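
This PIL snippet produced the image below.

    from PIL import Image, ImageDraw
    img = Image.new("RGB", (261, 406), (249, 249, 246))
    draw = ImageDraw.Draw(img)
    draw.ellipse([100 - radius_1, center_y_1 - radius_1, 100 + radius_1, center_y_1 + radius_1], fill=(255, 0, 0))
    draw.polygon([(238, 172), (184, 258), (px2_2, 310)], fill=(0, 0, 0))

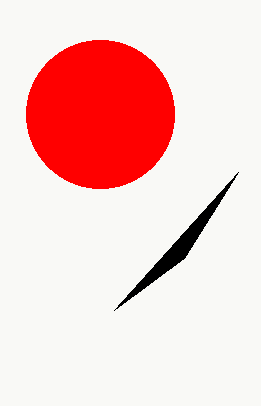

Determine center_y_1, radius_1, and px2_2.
center_y_1 = 114; radius_1 = 74; px2_2 = 114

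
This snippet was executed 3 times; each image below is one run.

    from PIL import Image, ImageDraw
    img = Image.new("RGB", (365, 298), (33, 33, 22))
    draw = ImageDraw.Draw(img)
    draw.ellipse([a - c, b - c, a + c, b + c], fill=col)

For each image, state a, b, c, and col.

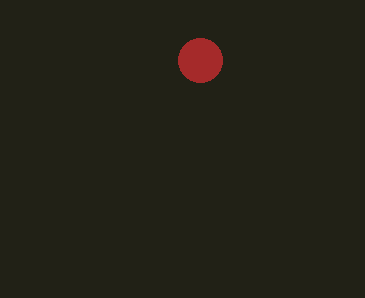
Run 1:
a = 200, b = 60, c = 22, col = 'brown'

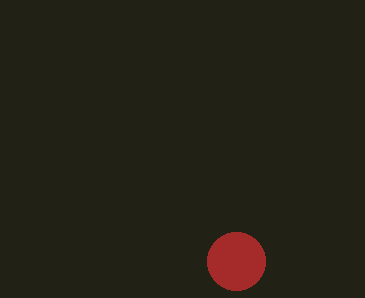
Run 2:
a = 236; b = 261; c = 29; col = 'brown'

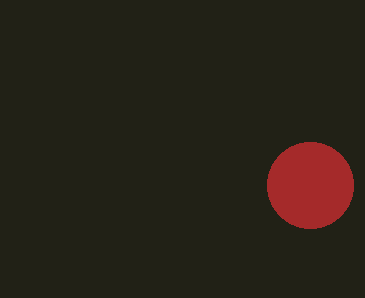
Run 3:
a = 310
b = 185
c = 43
col = 'brown'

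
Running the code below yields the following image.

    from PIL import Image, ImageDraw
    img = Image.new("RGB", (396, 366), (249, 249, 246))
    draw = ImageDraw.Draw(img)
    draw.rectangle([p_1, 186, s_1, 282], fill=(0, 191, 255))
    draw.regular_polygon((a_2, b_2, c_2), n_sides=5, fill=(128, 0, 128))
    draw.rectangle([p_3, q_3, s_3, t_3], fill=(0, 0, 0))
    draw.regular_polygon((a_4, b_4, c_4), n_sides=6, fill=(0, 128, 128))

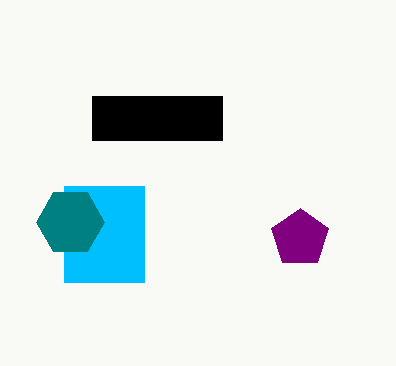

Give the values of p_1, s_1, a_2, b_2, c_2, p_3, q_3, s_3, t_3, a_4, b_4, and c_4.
p_1 = 64; s_1 = 144; a_2 = 300; b_2 = 238; c_2 = 30; p_3 = 92; q_3 = 96; s_3 = 222; t_3 = 140; a_4 = 70; b_4 = 222; c_4 = 34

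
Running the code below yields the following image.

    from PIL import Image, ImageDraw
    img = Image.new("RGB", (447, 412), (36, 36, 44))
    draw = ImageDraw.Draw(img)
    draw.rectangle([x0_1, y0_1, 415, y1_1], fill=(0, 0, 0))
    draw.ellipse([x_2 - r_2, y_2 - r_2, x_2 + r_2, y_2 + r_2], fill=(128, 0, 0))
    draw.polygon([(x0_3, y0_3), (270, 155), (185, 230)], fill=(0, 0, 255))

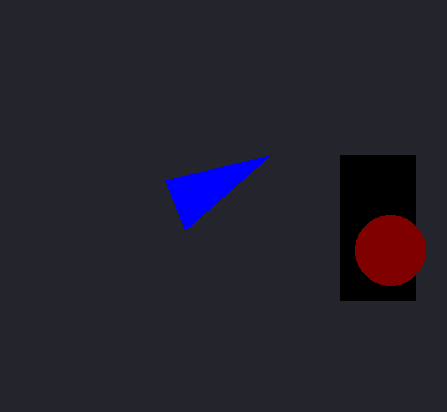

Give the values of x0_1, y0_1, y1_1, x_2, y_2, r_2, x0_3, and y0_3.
x0_1 = 340
y0_1 = 155
y1_1 = 300
x_2 = 390
y_2 = 250
r_2 = 35
x0_3 = 165
y0_3 = 180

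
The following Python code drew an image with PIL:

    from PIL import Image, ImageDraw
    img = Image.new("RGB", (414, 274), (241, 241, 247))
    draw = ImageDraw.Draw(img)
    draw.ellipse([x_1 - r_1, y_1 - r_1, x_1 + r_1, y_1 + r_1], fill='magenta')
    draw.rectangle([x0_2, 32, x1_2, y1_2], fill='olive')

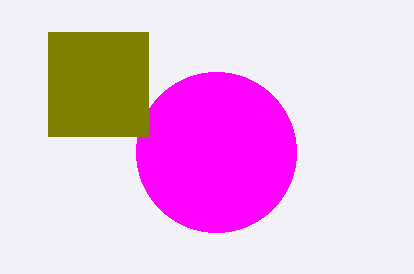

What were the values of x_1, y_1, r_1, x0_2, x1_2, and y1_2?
x_1 = 216
y_1 = 152
r_1 = 80
x0_2 = 48
x1_2 = 148
y1_2 = 136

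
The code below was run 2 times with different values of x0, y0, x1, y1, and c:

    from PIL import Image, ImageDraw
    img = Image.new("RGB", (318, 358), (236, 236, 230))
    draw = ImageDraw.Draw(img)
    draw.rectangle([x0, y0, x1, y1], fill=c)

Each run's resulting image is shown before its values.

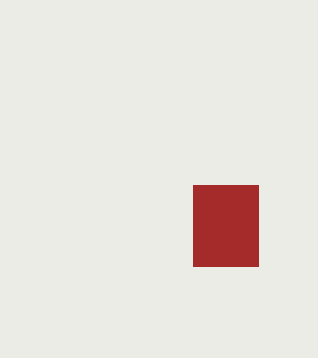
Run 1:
x0 = 193, y0 = 185, x1 = 258, y1 = 266, c = 'brown'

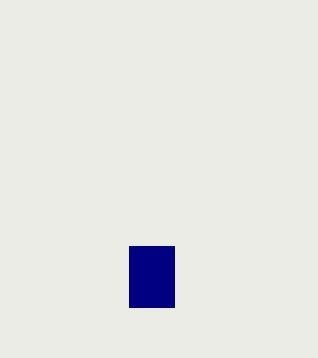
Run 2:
x0 = 129
y0 = 246
x1 = 174
y1 = 307
c = 'navy'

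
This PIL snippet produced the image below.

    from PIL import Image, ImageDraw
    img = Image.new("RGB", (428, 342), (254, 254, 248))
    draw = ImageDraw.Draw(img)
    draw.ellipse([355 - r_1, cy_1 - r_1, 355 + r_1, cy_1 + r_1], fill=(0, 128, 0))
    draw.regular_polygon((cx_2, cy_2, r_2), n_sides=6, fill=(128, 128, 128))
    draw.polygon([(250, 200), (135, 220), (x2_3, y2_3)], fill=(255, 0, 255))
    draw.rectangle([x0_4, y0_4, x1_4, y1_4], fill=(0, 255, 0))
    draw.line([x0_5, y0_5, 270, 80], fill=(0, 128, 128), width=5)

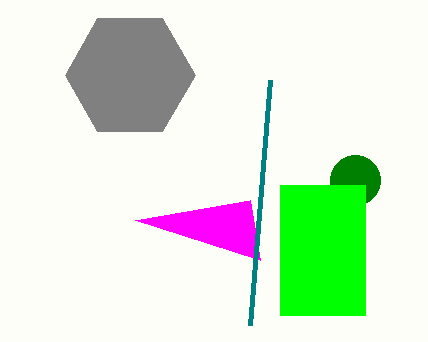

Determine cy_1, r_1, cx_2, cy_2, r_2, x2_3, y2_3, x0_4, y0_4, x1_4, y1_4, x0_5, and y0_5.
cy_1 = 180; r_1 = 25; cx_2 = 130; cy_2 = 75; r_2 = 65; x2_3 = 260; y2_3 = 260; x0_4 = 280; y0_4 = 185; x1_4 = 365; y1_4 = 315; x0_5 = 250; y0_5 = 325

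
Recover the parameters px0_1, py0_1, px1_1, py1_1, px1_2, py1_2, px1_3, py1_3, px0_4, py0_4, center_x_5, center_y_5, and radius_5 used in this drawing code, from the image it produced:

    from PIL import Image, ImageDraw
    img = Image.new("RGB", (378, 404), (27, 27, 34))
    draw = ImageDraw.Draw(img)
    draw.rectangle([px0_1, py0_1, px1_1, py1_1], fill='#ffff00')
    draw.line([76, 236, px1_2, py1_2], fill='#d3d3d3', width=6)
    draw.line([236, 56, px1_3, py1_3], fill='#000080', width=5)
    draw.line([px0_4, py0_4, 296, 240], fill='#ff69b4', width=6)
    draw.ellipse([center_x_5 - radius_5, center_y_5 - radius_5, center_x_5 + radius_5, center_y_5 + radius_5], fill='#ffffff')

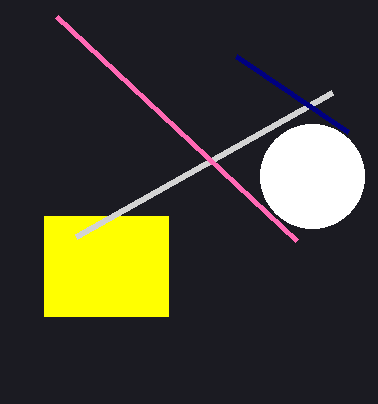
px0_1 = 44, py0_1 = 216, px1_1 = 168, py1_1 = 316, px1_2 = 332, py1_2 = 92, px1_3 = 348, py1_3 = 132, px0_4 = 56, py0_4 = 16, center_x_5 = 312, center_y_5 = 176, radius_5 = 52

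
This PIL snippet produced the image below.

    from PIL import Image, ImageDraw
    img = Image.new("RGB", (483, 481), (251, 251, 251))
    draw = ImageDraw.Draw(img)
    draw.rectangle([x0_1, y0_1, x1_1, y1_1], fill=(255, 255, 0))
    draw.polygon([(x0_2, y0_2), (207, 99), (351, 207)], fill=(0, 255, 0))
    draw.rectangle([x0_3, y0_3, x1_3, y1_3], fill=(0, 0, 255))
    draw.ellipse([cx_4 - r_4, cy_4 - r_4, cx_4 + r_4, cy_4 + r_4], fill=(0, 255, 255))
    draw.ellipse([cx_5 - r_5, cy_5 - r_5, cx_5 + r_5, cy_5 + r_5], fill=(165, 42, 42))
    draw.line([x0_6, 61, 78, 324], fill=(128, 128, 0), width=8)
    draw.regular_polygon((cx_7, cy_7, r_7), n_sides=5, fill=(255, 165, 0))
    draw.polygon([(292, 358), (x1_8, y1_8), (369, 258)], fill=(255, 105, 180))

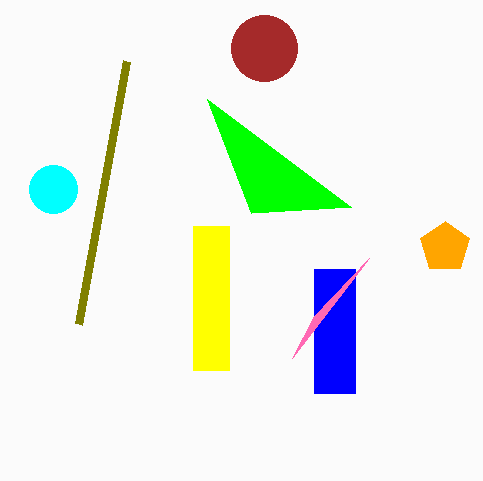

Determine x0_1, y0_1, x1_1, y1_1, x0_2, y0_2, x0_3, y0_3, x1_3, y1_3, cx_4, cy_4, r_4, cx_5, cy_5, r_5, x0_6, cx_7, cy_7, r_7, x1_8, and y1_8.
x0_1 = 193; y0_1 = 226; x1_1 = 229; y1_1 = 370; x0_2 = 251; y0_2 = 213; x0_3 = 314; y0_3 = 269; x1_3 = 355; y1_3 = 393; cx_4 = 53; cy_4 = 189; r_4 = 24; cx_5 = 264; cy_5 = 48; r_5 = 33; x0_6 = 126; cx_7 = 445; cy_7 = 247; r_7 = 26; x1_8 = 314; y1_8 = 316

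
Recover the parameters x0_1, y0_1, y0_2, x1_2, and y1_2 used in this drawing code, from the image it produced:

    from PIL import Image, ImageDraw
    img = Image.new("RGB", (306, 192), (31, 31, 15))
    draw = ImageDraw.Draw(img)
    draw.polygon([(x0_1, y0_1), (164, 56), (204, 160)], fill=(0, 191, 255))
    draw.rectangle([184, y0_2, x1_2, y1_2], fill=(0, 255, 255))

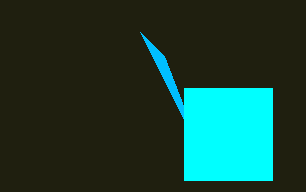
x0_1 = 140; y0_1 = 32; y0_2 = 88; x1_2 = 272; y1_2 = 180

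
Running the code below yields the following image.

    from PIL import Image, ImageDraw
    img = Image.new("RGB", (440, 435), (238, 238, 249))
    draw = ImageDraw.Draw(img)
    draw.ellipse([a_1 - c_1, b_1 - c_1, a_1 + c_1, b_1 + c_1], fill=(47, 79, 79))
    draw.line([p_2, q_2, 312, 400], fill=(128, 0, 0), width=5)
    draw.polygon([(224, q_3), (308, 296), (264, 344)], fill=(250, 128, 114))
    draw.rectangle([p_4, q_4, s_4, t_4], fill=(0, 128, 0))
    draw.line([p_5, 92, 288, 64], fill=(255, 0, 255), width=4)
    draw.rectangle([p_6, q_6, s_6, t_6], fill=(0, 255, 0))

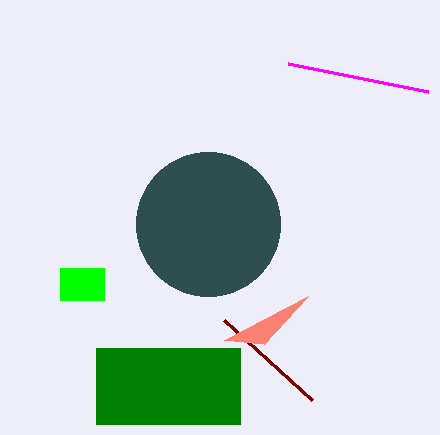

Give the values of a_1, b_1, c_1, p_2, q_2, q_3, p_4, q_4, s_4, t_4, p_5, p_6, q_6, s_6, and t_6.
a_1 = 208, b_1 = 224, c_1 = 72, p_2 = 224, q_2 = 320, q_3 = 340, p_4 = 96, q_4 = 348, s_4 = 240, t_4 = 424, p_5 = 428, p_6 = 60, q_6 = 268, s_6 = 104, t_6 = 300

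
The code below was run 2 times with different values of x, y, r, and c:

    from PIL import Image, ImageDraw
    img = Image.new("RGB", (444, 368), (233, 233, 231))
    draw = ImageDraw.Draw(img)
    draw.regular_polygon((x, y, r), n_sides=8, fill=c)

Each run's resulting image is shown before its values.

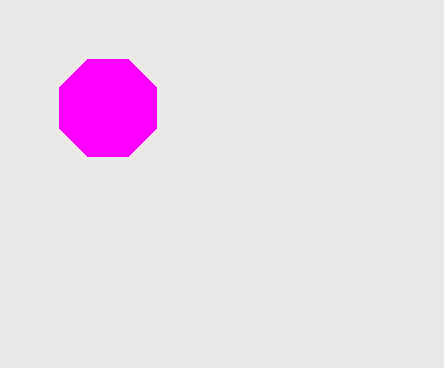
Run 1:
x = 108; y = 108; r = 53; c = 'magenta'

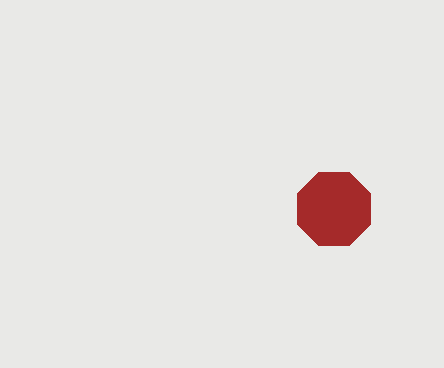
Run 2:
x = 334; y = 209; r = 40; c = 'brown'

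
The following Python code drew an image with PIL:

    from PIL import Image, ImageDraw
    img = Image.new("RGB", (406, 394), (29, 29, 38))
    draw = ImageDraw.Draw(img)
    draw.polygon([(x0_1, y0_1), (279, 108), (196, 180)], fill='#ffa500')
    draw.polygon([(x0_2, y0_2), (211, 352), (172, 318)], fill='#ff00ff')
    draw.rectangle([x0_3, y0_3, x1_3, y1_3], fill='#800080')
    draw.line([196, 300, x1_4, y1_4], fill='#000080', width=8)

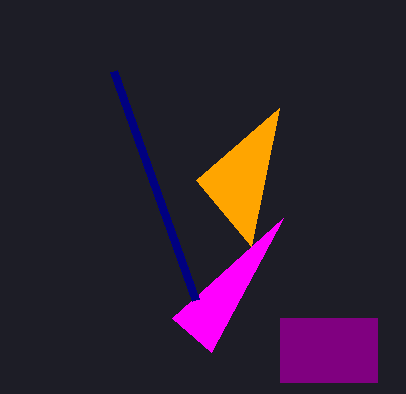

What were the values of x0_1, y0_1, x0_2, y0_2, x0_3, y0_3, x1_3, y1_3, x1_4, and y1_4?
x0_1 = 251, y0_1 = 246, x0_2 = 283, y0_2 = 218, x0_3 = 280, y0_3 = 318, x1_3 = 377, y1_3 = 382, x1_4 = 114, y1_4 = 71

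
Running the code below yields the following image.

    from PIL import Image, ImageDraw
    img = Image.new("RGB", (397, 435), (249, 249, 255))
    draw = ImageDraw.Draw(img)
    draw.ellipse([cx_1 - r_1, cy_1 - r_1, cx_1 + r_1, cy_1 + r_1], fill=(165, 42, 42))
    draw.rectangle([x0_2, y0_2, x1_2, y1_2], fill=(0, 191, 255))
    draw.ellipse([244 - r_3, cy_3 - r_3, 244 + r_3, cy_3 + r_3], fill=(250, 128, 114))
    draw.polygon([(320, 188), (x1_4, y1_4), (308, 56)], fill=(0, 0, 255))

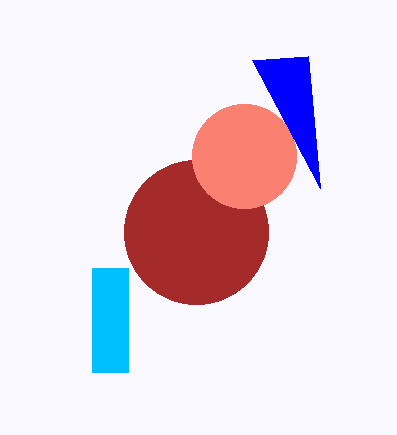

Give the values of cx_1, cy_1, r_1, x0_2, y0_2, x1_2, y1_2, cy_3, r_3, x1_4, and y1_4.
cx_1 = 196; cy_1 = 232; r_1 = 72; x0_2 = 92; y0_2 = 268; x1_2 = 128; y1_2 = 372; cy_3 = 156; r_3 = 52; x1_4 = 252; y1_4 = 60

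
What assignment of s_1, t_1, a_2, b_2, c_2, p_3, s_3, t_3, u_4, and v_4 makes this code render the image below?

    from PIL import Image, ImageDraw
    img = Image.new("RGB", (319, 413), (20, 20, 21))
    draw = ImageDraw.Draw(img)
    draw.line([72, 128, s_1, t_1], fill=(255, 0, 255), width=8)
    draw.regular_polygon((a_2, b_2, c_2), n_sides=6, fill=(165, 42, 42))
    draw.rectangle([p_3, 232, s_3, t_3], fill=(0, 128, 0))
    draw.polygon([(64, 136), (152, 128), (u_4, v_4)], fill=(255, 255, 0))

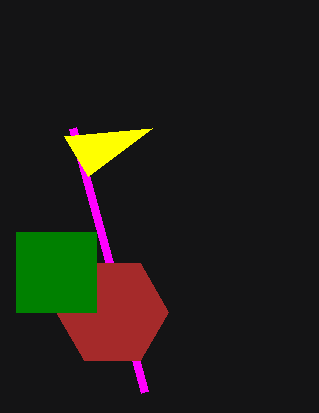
s_1 = 144; t_1 = 392; a_2 = 112; b_2 = 312; c_2 = 56; p_3 = 16; s_3 = 96; t_3 = 312; u_4 = 88; v_4 = 176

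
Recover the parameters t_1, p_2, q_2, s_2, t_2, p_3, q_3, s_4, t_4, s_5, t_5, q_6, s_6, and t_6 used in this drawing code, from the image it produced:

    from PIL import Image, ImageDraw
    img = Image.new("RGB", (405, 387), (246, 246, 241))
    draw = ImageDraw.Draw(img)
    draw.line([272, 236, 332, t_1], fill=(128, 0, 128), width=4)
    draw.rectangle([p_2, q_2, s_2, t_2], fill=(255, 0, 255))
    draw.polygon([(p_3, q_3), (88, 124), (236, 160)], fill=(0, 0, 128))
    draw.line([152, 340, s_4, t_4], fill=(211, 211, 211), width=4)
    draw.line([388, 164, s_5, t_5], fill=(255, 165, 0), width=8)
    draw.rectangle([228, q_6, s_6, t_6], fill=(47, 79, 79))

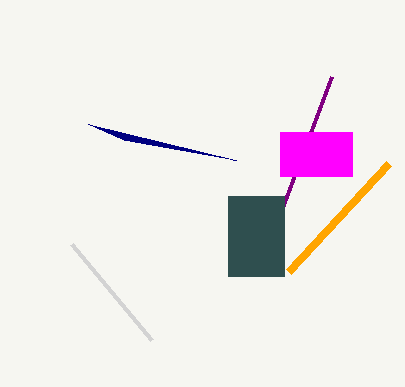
t_1 = 76, p_2 = 280, q_2 = 132, s_2 = 352, t_2 = 176, p_3 = 124, q_3 = 140, s_4 = 72, t_4 = 244, s_5 = 288, t_5 = 272, q_6 = 196, s_6 = 284, t_6 = 276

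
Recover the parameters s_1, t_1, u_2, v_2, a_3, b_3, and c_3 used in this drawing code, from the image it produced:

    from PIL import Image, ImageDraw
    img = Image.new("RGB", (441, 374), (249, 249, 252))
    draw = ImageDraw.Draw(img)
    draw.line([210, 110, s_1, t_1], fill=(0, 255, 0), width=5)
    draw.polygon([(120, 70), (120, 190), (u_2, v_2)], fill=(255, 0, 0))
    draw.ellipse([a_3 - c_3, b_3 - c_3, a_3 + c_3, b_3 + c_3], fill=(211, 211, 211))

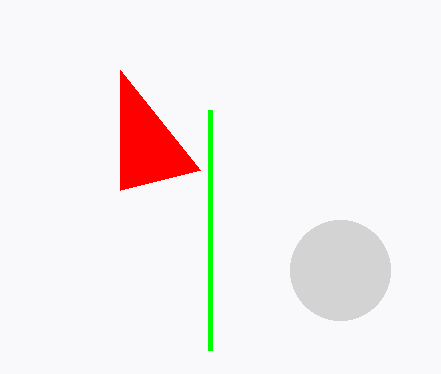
s_1 = 210
t_1 = 350
u_2 = 200
v_2 = 170
a_3 = 340
b_3 = 270
c_3 = 50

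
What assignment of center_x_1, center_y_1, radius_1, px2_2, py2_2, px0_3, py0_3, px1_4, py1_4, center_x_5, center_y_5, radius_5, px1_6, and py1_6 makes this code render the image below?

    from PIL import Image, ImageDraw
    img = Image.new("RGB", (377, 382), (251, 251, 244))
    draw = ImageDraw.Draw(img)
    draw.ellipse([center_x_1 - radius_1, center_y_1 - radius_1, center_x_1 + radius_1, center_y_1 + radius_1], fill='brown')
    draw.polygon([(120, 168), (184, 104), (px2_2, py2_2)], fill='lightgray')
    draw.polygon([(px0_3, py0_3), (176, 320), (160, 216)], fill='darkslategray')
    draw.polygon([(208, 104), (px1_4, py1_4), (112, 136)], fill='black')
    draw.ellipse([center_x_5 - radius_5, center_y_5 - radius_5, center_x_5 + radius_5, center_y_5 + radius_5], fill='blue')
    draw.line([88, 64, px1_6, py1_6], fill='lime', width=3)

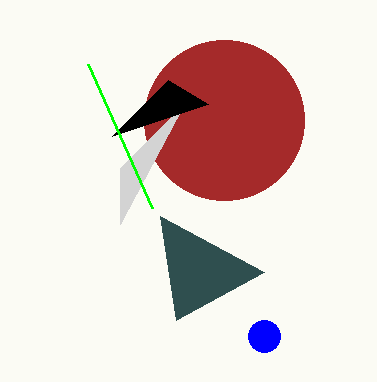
center_x_1 = 224
center_y_1 = 120
radius_1 = 80
px2_2 = 120
py2_2 = 224
px0_3 = 264
py0_3 = 272
px1_4 = 168
py1_4 = 80
center_x_5 = 264
center_y_5 = 336
radius_5 = 16
px1_6 = 152
py1_6 = 208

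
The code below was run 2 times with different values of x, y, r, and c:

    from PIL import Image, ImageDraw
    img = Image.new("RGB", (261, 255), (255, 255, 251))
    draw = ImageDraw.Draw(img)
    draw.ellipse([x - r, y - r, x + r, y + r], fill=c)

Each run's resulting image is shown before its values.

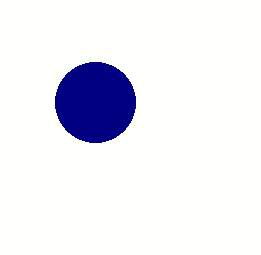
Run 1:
x = 95; y = 102; r = 40; c = 'navy'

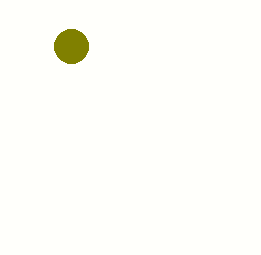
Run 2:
x = 71, y = 46, r = 17, c = 'olive'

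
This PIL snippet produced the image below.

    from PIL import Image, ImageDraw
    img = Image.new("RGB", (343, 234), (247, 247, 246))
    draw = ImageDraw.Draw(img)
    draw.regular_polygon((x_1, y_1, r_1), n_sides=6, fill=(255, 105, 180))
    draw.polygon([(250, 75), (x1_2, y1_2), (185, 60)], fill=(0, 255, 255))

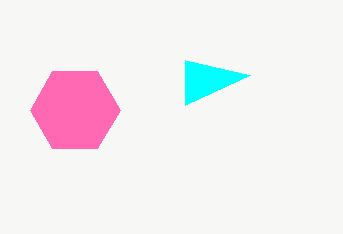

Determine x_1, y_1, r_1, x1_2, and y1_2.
x_1 = 75
y_1 = 110
r_1 = 45
x1_2 = 185
y1_2 = 105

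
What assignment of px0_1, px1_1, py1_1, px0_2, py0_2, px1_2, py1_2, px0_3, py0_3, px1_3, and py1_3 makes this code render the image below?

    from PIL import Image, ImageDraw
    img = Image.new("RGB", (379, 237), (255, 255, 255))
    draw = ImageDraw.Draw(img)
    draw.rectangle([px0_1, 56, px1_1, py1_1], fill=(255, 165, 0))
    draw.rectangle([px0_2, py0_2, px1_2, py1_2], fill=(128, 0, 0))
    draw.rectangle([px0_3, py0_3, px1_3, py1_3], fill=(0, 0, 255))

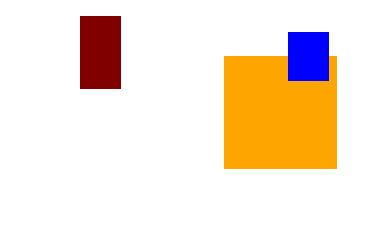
px0_1 = 224; px1_1 = 336; py1_1 = 168; px0_2 = 80; py0_2 = 16; px1_2 = 120; py1_2 = 88; px0_3 = 288; py0_3 = 32; px1_3 = 328; py1_3 = 80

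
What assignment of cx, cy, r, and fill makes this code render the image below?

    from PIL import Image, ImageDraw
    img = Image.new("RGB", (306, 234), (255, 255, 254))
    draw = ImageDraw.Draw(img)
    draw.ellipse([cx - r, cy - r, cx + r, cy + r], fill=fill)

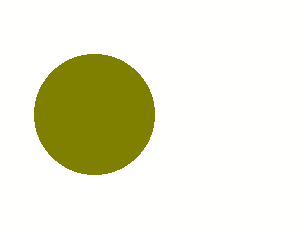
cx = 94; cy = 114; r = 60; fill = 'olive'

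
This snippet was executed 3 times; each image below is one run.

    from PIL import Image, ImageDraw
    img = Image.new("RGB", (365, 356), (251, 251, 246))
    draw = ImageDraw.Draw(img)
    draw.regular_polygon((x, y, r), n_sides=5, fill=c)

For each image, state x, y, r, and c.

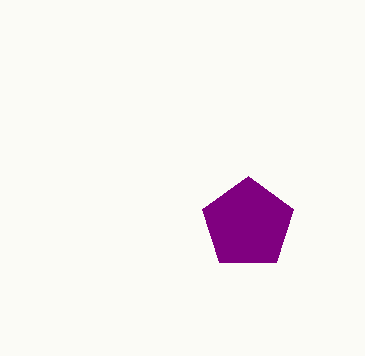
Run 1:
x = 248
y = 224
r = 48
c = 'purple'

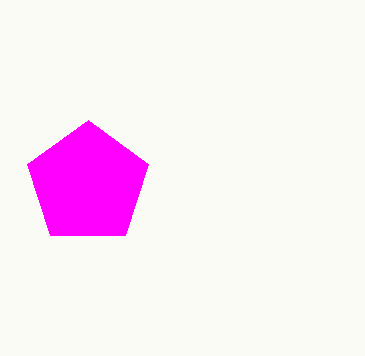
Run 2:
x = 88; y = 184; r = 64; c = 'magenta'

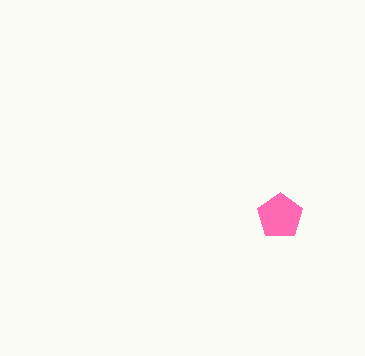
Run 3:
x = 280
y = 216
r = 24
c = 'hotpink'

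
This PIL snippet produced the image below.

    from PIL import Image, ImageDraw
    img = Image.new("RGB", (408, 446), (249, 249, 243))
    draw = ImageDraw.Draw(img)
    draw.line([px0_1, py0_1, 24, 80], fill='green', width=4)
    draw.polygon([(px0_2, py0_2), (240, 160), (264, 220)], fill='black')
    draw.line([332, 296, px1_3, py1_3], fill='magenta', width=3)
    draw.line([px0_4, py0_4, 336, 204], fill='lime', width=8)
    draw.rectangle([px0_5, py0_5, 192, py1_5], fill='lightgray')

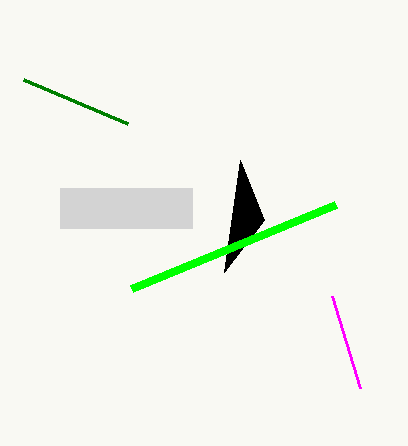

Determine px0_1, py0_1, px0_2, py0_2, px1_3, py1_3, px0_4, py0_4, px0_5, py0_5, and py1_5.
px0_1 = 128, py0_1 = 124, px0_2 = 224, py0_2 = 272, px1_3 = 360, py1_3 = 388, px0_4 = 132, py0_4 = 288, px0_5 = 60, py0_5 = 188, py1_5 = 228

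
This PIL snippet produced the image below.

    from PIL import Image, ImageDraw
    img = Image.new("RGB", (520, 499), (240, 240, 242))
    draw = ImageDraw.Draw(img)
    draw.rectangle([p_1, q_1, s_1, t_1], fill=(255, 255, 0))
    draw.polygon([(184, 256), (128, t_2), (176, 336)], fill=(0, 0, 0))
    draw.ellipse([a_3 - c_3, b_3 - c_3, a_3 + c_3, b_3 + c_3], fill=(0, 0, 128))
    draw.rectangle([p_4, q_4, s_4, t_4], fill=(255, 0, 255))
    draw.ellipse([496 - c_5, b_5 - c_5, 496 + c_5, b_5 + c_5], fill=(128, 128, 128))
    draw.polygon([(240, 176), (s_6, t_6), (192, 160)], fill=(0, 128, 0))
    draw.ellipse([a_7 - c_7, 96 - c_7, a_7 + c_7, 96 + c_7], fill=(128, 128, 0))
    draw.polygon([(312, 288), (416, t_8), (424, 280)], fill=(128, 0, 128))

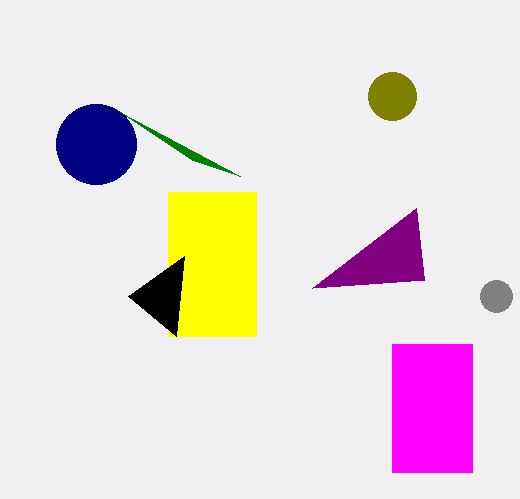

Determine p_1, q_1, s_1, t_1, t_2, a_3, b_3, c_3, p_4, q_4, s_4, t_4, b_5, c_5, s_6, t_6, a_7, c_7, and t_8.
p_1 = 168, q_1 = 192, s_1 = 256, t_1 = 336, t_2 = 296, a_3 = 96, b_3 = 144, c_3 = 40, p_4 = 392, q_4 = 344, s_4 = 472, t_4 = 472, b_5 = 296, c_5 = 16, s_6 = 120, t_6 = 112, a_7 = 392, c_7 = 24, t_8 = 208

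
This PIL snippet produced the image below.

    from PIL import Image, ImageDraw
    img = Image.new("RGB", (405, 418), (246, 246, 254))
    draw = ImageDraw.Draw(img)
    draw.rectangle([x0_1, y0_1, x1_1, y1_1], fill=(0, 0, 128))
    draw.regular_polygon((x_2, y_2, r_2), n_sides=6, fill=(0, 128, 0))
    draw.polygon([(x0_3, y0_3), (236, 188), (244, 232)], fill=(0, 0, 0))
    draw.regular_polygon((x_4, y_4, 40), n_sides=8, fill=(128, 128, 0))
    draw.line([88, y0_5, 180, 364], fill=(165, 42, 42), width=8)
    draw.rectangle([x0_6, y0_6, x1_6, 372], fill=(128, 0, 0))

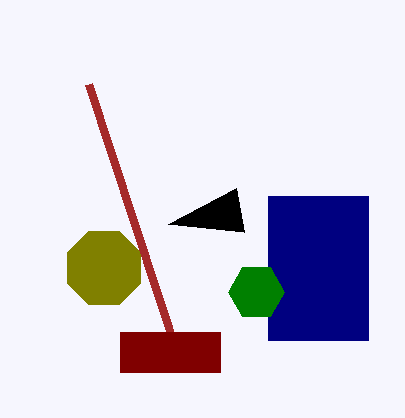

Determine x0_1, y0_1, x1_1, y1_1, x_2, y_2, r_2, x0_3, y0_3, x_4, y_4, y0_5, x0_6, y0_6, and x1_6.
x0_1 = 268, y0_1 = 196, x1_1 = 368, y1_1 = 340, x_2 = 256, y_2 = 292, r_2 = 28, x0_3 = 168, y0_3 = 224, x_4 = 104, y_4 = 268, y0_5 = 84, x0_6 = 120, y0_6 = 332, x1_6 = 220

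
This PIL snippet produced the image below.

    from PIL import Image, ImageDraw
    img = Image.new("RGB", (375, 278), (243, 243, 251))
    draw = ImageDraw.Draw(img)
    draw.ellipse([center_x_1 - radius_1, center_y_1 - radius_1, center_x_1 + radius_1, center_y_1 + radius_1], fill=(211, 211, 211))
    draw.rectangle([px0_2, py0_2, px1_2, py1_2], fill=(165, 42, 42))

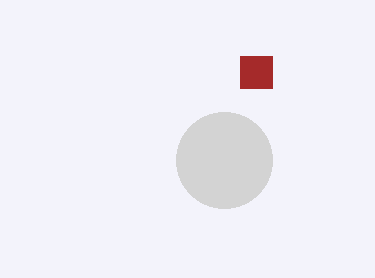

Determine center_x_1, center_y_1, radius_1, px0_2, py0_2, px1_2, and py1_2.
center_x_1 = 224
center_y_1 = 160
radius_1 = 48
px0_2 = 240
py0_2 = 56
px1_2 = 272
py1_2 = 88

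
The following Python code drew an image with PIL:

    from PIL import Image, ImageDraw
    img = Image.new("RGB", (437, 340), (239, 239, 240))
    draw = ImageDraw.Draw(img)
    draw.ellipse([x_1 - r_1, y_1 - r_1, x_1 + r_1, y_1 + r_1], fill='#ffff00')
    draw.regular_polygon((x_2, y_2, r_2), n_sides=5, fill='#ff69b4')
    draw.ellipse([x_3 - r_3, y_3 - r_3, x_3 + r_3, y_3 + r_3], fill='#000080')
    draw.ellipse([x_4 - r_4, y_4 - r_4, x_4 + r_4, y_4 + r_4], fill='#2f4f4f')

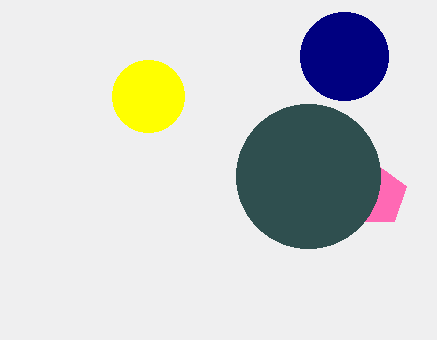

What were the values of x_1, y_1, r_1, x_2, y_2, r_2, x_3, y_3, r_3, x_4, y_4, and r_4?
x_1 = 148
y_1 = 96
r_1 = 36
x_2 = 376
y_2 = 196
r_2 = 32
x_3 = 344
y_3 = 56
r_3 = 44
x_4 = 308
y_4 = 176
r_4 = 72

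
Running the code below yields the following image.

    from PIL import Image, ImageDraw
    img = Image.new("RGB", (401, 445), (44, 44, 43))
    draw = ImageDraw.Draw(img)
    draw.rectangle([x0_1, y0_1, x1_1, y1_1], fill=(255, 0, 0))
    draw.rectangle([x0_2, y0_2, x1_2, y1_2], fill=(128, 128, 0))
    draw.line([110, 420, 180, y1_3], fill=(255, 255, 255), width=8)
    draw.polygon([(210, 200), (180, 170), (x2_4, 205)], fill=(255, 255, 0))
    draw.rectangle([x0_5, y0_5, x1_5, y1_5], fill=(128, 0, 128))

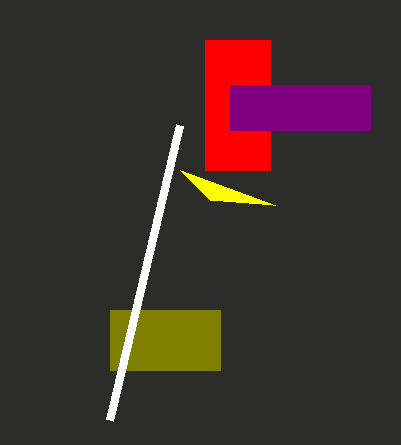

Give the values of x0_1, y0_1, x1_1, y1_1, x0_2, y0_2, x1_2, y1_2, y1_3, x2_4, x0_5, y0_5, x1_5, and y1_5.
x0_1 = 205, y0_1 = 40, x1_1 = 270, y1_1 = 170, x0_2 = 110, y0_2 = 310, x1_2 = 220, y1_2 = 370, y1_3 = 125, x2_4 = 275, x0_5 = 230, y0_5 = 85, x1_5 = 370, y1_5 = 130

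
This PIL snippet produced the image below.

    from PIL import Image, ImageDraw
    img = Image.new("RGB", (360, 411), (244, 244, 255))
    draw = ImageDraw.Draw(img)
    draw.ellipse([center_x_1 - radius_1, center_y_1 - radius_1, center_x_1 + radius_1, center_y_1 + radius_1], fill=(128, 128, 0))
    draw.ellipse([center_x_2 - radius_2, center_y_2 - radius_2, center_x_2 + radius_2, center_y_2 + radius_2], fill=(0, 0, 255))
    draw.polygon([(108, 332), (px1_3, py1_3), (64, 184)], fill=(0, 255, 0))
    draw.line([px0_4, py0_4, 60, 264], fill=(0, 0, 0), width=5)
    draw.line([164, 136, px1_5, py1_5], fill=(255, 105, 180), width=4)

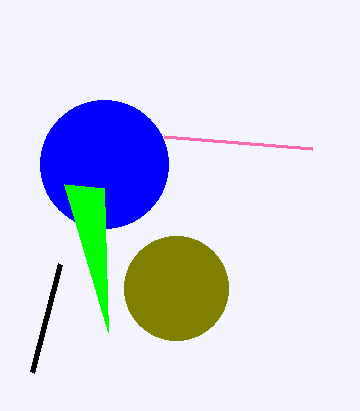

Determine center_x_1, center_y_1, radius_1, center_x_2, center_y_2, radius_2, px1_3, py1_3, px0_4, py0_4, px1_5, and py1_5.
center_x_1 = 176
center_y_1 = 288
radius_1 = 52
center_x_2 = 104
center_y_2 = 164
radius_2 = 64
px1_3 = 104
py1_3 = 188
px0_4 = 32
py0_4 = 372
px1_5 = 312
py1_5 = 148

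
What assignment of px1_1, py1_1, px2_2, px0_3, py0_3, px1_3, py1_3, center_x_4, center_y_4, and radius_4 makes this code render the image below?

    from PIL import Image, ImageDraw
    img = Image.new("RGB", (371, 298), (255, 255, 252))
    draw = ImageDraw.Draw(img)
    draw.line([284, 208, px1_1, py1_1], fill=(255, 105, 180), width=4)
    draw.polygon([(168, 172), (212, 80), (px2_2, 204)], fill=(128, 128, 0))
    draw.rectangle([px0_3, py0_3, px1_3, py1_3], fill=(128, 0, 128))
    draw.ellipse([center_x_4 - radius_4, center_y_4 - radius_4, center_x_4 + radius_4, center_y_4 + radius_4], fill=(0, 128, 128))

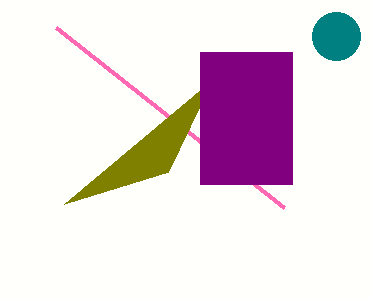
px1_1 = 56; py1_1 = 28; px2_2 = 64; px0_3 = 200; py0_3 = 52; px1_3 = 292; py1_3 = 184; center_x_4 = 336; center_y_4 = 36; radius_4 = 24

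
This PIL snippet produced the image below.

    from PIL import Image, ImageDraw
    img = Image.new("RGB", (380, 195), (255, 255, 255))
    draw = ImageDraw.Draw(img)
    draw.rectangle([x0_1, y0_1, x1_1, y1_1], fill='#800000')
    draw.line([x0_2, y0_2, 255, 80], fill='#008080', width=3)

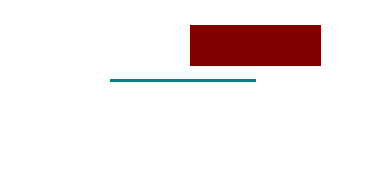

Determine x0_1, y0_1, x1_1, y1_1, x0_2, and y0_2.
x0_1 = 190
y0_1 = 25
x1_1 = 320
y1_1 = 65
x0_2 = 110
y0_2 = 80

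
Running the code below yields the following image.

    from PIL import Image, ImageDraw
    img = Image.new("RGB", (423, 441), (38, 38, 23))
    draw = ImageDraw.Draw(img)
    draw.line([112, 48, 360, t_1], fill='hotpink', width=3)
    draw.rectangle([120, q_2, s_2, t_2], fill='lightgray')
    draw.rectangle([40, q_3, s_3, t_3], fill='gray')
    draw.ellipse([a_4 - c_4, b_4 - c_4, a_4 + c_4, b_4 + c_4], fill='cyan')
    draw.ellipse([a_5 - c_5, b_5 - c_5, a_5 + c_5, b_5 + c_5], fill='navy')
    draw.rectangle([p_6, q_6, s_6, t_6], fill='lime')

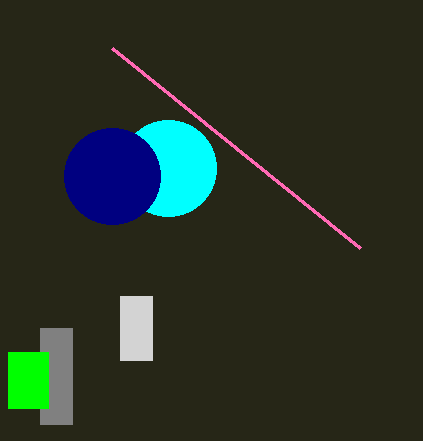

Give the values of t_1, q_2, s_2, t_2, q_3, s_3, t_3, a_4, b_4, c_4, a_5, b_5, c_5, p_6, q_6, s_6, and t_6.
t_1 = 248; q_2 = 296; s_2 = 152; t_2 = 360; q_3 = 328; s_3 = 72; t_3 = 424; a_4 = 168; b_4 = 168; c_4 = 48; a_5 = 112; b_5 = 176; c_5 = 48; p_6 = 8; q_6 = 352; s_6 = 48; t_6 = 408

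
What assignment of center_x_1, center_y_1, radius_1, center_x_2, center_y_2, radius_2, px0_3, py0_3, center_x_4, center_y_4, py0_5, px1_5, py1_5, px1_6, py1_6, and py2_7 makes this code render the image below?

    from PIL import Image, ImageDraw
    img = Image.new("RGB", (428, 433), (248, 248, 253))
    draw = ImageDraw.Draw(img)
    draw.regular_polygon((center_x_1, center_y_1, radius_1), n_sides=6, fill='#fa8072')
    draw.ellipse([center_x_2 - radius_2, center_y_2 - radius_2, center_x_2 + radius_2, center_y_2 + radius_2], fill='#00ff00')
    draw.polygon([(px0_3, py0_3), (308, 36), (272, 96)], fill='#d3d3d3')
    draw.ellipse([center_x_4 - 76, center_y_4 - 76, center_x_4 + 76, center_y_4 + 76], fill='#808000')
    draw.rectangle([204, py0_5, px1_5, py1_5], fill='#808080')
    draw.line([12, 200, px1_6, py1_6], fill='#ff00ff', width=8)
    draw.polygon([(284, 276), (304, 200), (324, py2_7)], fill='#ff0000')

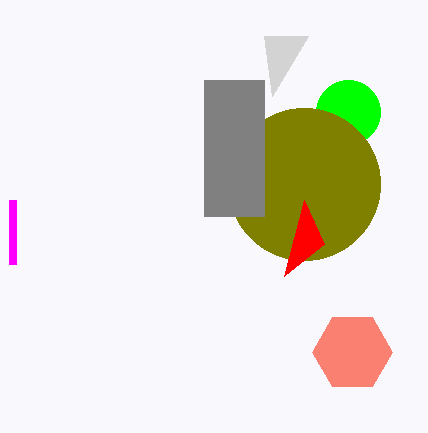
center_x_1 = 352, center_y_1 = 352, radius_1 = 40, center_x_2 = 348, center_y_2 = 112, radius_2 = 32, px0_3 = 264, py0_3 = 36, center_x_4 = 304, center_y_4 = 184, py0_5 = 80, px1_5 = 264, py1_5 = 216, px1_6 = 12, py1_6 = 264, py2_7 = 244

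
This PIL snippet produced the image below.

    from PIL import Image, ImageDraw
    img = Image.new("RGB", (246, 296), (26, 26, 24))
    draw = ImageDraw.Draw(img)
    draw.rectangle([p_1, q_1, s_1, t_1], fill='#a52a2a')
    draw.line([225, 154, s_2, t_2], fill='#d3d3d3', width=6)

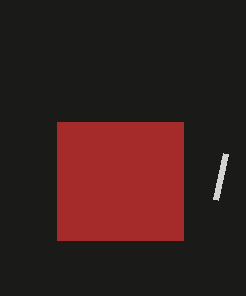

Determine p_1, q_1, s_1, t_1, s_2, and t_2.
p_1 = 57; q_1 = 122; s_1 = 183; t_1 = 240; s_2 = 215; t_2 = 200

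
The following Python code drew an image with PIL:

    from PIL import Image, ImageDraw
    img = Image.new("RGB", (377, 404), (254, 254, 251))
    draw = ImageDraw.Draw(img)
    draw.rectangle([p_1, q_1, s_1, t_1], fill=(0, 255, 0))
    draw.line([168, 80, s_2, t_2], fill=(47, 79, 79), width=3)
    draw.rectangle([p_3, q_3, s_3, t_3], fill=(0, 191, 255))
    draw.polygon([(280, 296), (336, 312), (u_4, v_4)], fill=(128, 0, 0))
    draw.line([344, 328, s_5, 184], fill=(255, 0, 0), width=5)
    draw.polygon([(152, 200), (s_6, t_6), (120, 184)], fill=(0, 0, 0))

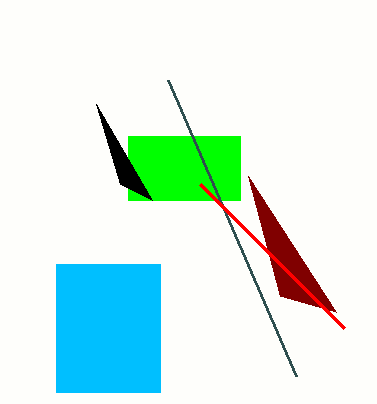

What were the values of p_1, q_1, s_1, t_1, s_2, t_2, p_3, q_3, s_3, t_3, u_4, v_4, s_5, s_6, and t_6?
p_1 = 128; q_1 = 136; s_1 = 240; t_1 = 200; s_2 = 296; t_2 = 376; p_3 = 56; q_3 = 264; s_3 = 160; t_3 = 392; u_4 = 248; v_4 = 176; s_5 = 200; s_6 = 96; t_6 = 104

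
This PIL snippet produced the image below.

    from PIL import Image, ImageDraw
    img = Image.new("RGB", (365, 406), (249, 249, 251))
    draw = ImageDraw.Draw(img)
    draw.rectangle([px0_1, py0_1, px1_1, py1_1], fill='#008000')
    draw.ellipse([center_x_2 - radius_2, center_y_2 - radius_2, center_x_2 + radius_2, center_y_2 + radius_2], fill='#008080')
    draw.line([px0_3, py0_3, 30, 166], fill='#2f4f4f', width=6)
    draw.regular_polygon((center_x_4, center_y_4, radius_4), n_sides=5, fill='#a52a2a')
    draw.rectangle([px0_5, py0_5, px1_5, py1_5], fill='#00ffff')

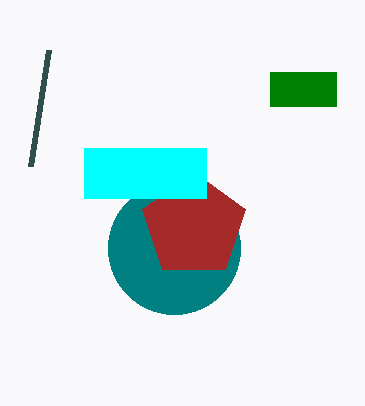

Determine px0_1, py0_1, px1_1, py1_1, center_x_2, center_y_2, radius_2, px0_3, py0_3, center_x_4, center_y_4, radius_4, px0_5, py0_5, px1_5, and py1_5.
px0_1 = 270; py0_1 = 72; px1_1 = 336; py1_1 = 106; center_x_2 = 174; center_y_2 = 248; radius_2 = 66; px0_3 = 48; py0_3 = 50; center_x_4 = 194; center_y_4 = 226; radius_4 = 54; px0_5 = 84; py0_5 = 148; px1_5 = 206; py1_5 = 198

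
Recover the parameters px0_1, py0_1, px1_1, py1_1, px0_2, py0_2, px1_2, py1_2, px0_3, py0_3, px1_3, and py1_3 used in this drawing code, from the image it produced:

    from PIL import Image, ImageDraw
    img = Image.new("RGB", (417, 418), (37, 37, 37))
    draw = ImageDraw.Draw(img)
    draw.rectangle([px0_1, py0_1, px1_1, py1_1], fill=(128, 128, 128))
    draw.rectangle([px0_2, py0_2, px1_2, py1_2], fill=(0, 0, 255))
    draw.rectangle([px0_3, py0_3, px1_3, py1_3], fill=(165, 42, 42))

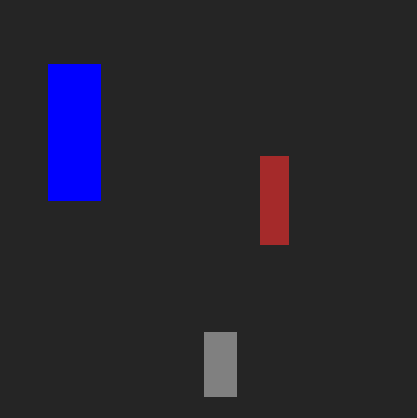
px0_1 = 204
py0_1 = 332
px1_1 = 236
py1_1 = 396
px0_2 = 48
py0_2 = 64
px1_2 = 100
py1_2 = 200
px0_3 = 260
py0_3 = 156
px1_3 = 288
py1_3 = 244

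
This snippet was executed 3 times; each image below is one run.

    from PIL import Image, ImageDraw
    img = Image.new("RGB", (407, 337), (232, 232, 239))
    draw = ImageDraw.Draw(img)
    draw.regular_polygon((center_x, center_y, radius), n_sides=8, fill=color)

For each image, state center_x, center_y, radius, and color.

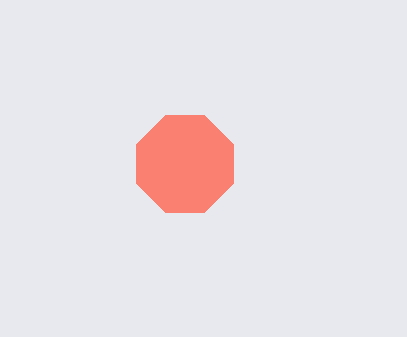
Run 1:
center_x = 185
center_y = 164
radius = 52
color = 'salmon'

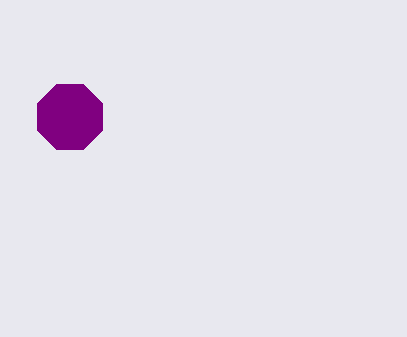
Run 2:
center_x = 70, center_y = 117, radius = 35, color = 'purple'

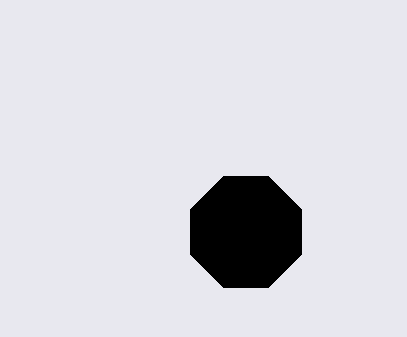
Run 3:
center_x = 246, center_y = 232, radius = 60, color = 'black'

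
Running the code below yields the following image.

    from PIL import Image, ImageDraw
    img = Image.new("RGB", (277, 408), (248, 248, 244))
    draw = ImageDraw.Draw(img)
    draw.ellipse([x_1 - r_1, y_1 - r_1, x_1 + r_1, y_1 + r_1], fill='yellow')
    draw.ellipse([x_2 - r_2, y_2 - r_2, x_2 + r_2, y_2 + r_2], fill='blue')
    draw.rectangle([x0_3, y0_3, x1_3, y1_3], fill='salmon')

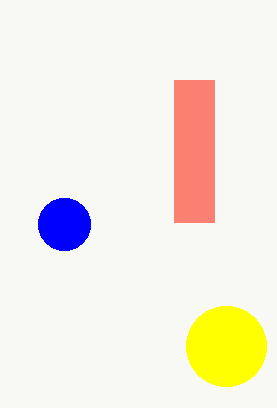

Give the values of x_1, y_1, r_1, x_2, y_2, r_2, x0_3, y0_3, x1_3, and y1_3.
x_1 = 226; y_1 = 346; r_1 = 40; x_2 = 64; y_2 = 224; r_2 = 26; x0_3 = 174; y0_3 = 80; x1_3 = 214; y1_3 = 222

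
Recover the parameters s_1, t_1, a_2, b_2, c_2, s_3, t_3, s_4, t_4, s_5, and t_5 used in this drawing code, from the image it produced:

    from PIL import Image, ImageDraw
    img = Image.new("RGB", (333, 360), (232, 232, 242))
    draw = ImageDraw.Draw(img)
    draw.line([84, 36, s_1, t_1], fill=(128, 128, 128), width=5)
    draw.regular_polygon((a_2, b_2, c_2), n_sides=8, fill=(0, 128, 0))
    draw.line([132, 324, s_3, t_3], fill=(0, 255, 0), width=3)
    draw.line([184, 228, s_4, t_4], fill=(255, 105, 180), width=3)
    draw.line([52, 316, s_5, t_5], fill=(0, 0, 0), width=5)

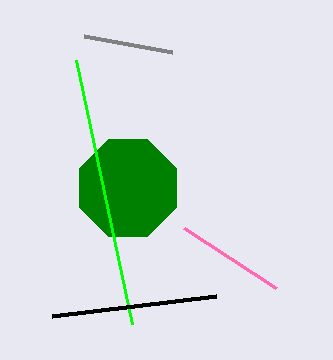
s_1 = 172, t_1 = 52, a_2 = 128, b_2 = 188, c_2 = 52, s_3 = 76, t_3 = 60, s_4 = 276, t_4 = 288, s_5 = 216, t_5 = 296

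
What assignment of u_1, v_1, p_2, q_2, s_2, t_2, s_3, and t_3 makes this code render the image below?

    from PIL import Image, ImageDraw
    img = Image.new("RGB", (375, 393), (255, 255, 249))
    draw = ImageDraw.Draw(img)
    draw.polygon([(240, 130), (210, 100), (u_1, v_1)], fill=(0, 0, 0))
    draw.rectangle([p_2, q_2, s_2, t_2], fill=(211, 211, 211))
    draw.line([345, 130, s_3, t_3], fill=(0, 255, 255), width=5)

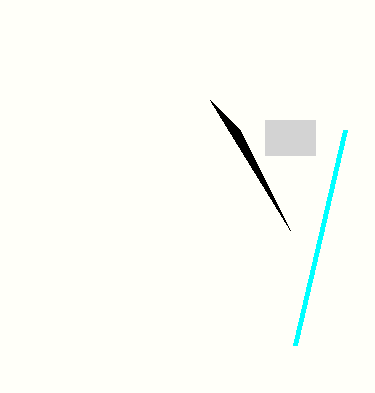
u_1 = 290, v_1 = 230, p_2 = 265, q_2 = 120, s_2 = 315, t_2 = 155, s_3 = 295, t_3 = 345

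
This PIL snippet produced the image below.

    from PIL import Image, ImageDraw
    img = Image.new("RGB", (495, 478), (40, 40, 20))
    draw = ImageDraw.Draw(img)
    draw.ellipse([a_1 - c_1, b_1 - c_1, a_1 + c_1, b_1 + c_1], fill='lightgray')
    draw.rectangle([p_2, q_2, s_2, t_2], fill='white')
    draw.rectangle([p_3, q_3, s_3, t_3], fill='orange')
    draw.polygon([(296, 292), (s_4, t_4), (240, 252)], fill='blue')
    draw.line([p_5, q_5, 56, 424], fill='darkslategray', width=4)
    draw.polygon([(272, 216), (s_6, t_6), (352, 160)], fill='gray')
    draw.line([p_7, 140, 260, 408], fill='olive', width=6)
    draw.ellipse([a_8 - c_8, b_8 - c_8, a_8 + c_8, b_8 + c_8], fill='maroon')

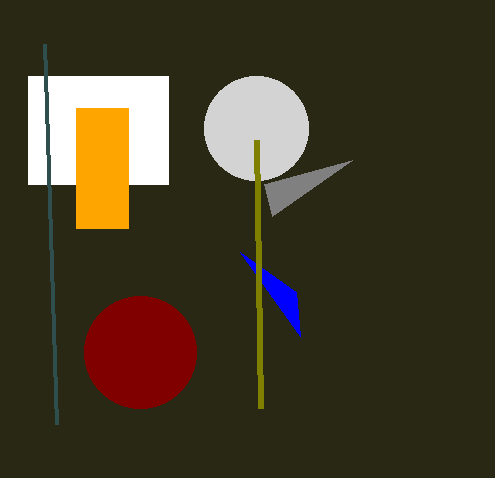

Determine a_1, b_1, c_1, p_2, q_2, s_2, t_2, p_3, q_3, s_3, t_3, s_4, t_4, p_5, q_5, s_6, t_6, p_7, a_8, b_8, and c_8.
a_1 = 256; b_1 = 128; c_1 = 52; p_2 = 28; q_2 = 76; s_2 = 168; t_2 = 184; p_3 = 76; q_3 = 108; s_3 = 128; t_3 = 228; s_4 = 300; t_4 = 336; p_5 = 44; q_5 = 44; s_6 = 264; t_6 = 184; p_7 = 256; a_8 = 140; b_8 = 352; c_8 = 56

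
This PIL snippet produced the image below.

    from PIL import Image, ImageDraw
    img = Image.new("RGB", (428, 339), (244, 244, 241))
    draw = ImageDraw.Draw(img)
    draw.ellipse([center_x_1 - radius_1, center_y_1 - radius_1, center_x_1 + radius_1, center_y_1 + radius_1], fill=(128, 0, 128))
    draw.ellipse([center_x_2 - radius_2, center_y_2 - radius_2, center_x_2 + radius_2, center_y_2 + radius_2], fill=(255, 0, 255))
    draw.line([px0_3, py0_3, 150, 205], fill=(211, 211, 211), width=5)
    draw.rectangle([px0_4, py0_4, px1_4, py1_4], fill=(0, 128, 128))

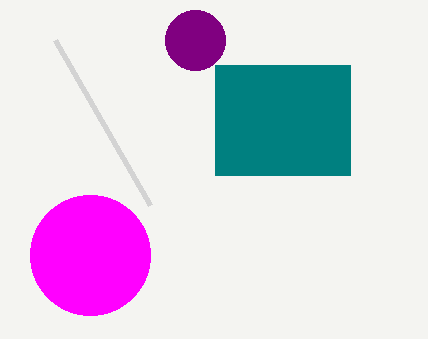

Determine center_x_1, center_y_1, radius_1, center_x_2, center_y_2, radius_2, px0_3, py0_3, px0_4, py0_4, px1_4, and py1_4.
center_x_1 = 195
center_y_1 = 40
radius_1 = 30
center_x_2 = 90
center_y_2 = 255
radius_2 = 60
px0_3 = 55
py0_3 = 40
px0_4 = 215
py0_4 = 65
px1_4 = 350
py1_4 = 175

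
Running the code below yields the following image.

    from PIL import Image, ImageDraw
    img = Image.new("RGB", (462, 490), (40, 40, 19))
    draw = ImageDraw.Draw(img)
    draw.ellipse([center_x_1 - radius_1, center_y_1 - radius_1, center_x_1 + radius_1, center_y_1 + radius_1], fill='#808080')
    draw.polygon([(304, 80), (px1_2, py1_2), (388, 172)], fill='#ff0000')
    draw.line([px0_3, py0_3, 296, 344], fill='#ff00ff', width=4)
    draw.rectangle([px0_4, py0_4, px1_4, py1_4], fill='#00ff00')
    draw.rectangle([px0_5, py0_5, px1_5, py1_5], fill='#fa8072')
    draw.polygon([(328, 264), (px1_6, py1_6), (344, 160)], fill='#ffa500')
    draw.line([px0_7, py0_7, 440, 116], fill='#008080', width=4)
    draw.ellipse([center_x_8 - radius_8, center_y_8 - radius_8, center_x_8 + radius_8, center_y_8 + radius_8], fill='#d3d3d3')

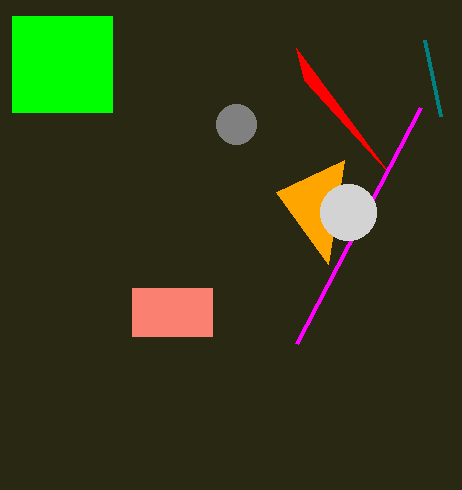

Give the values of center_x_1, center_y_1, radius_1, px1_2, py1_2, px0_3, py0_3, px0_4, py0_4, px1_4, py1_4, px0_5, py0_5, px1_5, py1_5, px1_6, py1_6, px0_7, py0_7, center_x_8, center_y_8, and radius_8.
center_x_1 = 236
center_y_1 = 124
radius_1 = 20
px1_2 = 296
py1_2 = 48
px0_3 = 420
py0_3 = 108
px0_4 = 12
py0_4 = 16
px1_4 = 112
py1_4 = 112
px0_5 = 132
py0_5 = 288
px1_5 = 212
py1_5 = 336
px1_6 = 276
py1_6 = 192
px0_7 = 424
py0_7 = 40
center_x_8 = 348
center_y_8 = 212
radius_8 = 28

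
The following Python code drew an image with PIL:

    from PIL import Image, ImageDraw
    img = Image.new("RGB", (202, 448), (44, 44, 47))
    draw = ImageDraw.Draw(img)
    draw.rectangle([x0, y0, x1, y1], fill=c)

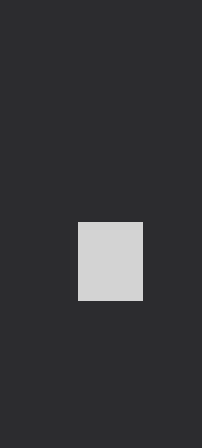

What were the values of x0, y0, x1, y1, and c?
x0 = 78, y0 = 222, x1 = 142, y1 = 300, c = 'lightgray'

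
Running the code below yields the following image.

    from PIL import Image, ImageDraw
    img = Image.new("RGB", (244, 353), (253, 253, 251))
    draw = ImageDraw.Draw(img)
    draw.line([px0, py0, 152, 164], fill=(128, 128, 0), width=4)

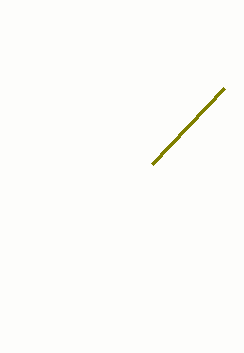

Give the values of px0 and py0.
px0 = 224
py0 = 88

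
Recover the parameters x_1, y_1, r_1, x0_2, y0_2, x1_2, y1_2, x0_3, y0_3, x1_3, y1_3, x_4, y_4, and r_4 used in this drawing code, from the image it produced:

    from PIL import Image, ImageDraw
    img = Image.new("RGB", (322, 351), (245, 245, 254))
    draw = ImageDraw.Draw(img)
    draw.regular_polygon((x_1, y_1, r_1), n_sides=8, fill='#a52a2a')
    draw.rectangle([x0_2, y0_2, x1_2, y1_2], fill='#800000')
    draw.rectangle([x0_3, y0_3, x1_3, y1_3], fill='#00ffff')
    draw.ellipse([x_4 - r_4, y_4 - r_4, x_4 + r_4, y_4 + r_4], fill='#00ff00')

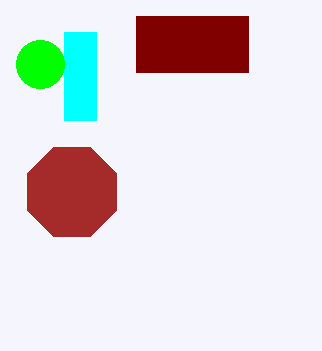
x_1 = 72, y_1 = 192, r_1 = 48, x0_2 = 136, y0_2 = 16, x1_2 = 248, y1_2 = 72, x0_3 = 64, y0_3 = 32, x1_3 = 96, y1_3 = 120, x_4 = 40, y_4 = 64, r_4 = 24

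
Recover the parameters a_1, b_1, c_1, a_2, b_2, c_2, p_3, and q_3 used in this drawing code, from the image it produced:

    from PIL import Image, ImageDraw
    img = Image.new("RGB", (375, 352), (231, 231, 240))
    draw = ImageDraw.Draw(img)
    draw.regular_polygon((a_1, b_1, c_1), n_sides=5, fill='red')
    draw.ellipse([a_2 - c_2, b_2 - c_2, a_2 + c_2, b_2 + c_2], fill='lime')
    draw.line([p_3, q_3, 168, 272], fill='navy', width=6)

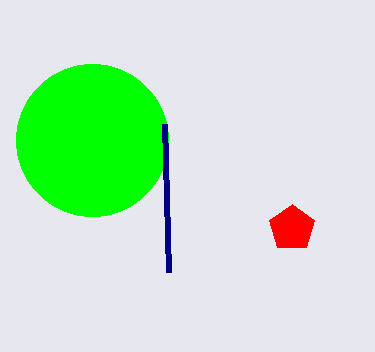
a_1 = 292
b_1 = 228
c_1 = 24
a_2 = 92
b_2 = 140
c_2 = 76
p_3 = 164
q_3 = 124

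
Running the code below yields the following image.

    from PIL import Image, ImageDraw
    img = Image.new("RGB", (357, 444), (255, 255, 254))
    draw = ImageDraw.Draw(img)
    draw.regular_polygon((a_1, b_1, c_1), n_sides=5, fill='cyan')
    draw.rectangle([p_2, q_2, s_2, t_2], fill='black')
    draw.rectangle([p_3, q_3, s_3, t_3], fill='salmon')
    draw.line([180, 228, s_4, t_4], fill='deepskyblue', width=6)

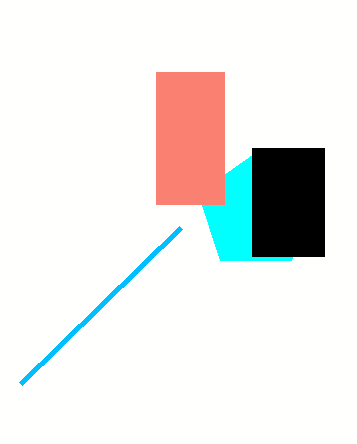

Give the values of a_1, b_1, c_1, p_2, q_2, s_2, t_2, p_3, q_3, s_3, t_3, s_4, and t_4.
a_1 = 256; b_1 = 212; c_1 = 60; p_2 = 252; q_2 = 148; s_2 = 324; t_2 = 256; p_3 = 156; q_3 = 72; s_3 = 224; t_3 = 204; s_4 = 20; t_4 = 384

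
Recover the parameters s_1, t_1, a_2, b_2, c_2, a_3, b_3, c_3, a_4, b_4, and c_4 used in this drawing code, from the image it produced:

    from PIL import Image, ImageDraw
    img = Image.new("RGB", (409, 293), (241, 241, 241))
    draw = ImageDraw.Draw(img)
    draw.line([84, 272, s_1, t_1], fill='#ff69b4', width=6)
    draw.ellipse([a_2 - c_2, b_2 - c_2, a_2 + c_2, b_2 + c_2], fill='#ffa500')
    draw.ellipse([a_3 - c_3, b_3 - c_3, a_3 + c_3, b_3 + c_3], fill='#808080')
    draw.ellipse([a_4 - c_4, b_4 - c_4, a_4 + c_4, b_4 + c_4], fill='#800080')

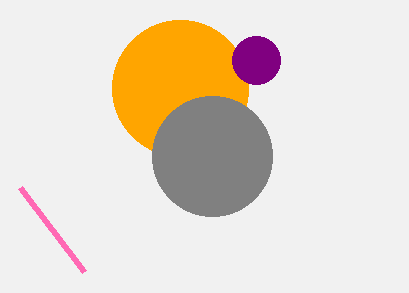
s_1 = 20; t_1 = 188; a_2 = 180; b_2 = 88; c_2 = 68; a_3 = 212; b_3 = 156; c_3 = 60; a_4 = 256; b_4 = 60; c_4 = 24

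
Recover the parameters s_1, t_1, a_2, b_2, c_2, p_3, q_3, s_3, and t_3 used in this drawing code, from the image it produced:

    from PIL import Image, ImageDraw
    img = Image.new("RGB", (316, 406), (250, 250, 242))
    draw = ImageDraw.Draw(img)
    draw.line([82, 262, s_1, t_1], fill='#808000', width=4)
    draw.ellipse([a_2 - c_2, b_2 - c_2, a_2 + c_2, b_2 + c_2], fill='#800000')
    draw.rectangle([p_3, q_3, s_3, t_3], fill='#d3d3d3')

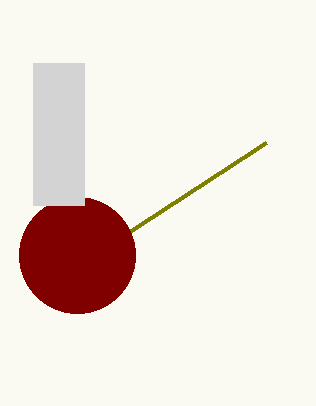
s_1 = 266, t_1 = 142, a_2 = 77, b_2 = 255, c_2 = 58, p_3 = 33, q_3 = 63, s_3 = 84, t_3 = 205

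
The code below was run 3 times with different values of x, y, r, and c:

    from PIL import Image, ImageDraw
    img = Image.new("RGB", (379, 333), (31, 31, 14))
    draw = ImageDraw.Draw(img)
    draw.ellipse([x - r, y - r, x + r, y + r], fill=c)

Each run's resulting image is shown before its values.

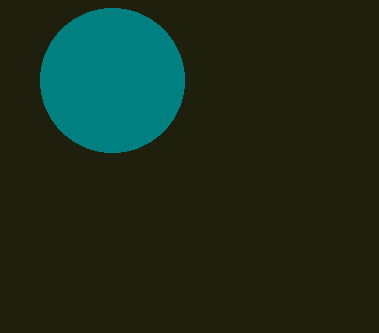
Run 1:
x = 112
y = 80
r = 72
c = 'teal'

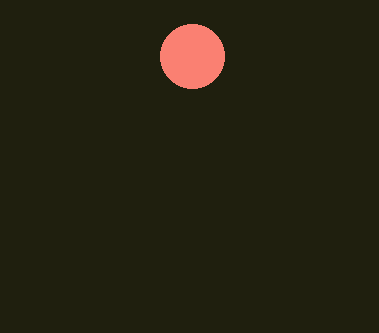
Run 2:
x = 192, y = 56, r = 32, c = 'salmon'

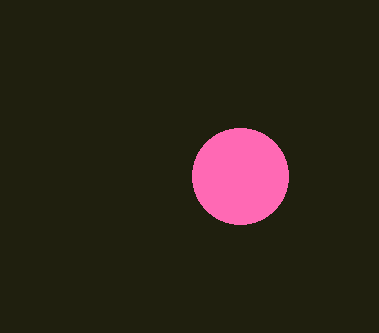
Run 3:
x = 240, y = 176, r = 48, c = 'hotpink'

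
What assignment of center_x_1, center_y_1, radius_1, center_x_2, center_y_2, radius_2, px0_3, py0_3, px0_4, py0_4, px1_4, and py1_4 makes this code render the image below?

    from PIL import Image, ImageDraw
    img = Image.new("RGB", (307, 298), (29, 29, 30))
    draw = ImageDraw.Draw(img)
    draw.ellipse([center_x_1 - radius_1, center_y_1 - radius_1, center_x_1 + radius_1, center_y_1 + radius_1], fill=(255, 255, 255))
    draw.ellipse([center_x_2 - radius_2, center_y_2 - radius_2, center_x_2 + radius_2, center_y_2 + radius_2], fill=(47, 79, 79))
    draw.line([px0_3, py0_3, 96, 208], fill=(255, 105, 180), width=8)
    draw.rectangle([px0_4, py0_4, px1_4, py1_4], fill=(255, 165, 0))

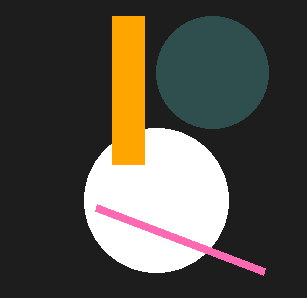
center_x_1 = 156
center_y_1 = 200
radius_1 = 72
center_x_2 = 212
center_y_2 = 72
radius_2 = 56
px0_3 = 264
py0_3 = 272
px0_4 = 112
py0_4 = 16
px1_4 = 144
py1_4 = 164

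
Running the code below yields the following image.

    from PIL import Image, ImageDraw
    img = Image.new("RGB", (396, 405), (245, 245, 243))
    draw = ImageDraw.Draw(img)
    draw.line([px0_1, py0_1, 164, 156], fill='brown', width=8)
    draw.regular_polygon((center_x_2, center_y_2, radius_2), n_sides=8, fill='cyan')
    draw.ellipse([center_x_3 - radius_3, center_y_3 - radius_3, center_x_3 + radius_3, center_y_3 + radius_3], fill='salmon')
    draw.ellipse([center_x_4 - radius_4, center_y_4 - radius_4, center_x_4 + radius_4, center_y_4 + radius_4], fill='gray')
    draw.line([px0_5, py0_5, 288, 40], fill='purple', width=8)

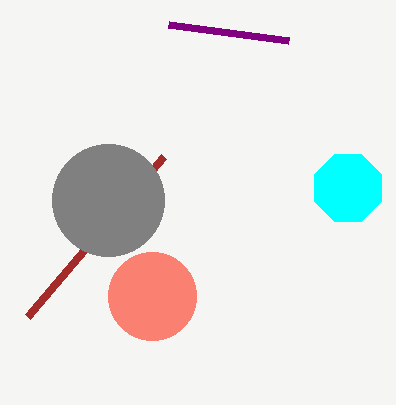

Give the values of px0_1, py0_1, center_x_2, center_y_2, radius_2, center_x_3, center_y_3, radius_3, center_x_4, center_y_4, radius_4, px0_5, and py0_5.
px0_1 = 28; py0_1 = 316; center_x_2 = 348; center_y_2 = 188; radius_2 = 36; center_x_3 = 152; center_y_3 = 296; radius_3 = 44; center_x_4 = 108; center_y_4 = 200; radius_4 = 56; px0_5 = 168; py0_5 = 24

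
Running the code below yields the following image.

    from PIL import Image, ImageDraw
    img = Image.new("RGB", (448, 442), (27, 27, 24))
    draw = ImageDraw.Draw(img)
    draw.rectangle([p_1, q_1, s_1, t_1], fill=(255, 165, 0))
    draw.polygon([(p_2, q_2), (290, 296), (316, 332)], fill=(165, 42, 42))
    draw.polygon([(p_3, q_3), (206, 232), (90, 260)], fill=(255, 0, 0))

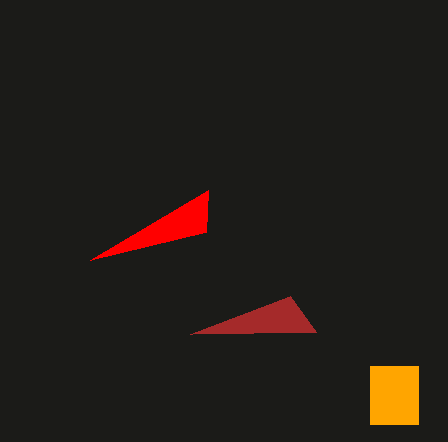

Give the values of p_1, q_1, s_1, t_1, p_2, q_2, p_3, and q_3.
p_1 = 370; q_1 = 366; s_1 = 418; t_1 = 424; p_2 = 190; q_2 = 334; p_3 = 208; q_3 = 190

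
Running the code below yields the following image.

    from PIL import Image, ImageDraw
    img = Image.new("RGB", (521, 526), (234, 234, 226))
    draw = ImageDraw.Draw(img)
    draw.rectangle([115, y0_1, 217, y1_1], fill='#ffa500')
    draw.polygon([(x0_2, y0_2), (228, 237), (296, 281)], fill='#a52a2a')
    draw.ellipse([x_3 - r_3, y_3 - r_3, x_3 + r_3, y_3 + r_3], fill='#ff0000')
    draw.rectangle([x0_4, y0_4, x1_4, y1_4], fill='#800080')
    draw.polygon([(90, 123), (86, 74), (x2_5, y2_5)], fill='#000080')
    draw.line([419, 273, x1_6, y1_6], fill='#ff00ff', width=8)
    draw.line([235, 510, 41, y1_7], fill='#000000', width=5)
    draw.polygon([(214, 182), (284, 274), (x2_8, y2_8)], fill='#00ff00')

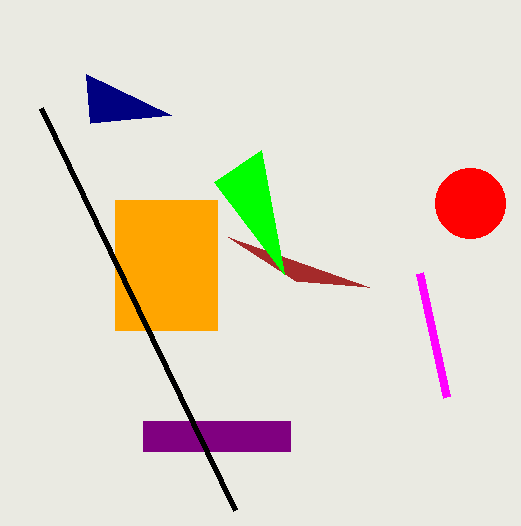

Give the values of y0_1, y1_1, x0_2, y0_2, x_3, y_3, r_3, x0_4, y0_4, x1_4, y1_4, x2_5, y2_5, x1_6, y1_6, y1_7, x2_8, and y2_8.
y0_1 = 200
y1_1 = 330
x0_2 = 369
y0_2 = 287
x_3 = 470
y_3 = 203
r_3 = 35
x0_4 = 143
y0_4 = 421
x1_4 = 290
y1_4 = 451
x2_5 = 171
y2_5 = 115
x1_6 = 446
y1_6 = 397
y1_7 = 108
x2_8 = 261
y2_8 = 150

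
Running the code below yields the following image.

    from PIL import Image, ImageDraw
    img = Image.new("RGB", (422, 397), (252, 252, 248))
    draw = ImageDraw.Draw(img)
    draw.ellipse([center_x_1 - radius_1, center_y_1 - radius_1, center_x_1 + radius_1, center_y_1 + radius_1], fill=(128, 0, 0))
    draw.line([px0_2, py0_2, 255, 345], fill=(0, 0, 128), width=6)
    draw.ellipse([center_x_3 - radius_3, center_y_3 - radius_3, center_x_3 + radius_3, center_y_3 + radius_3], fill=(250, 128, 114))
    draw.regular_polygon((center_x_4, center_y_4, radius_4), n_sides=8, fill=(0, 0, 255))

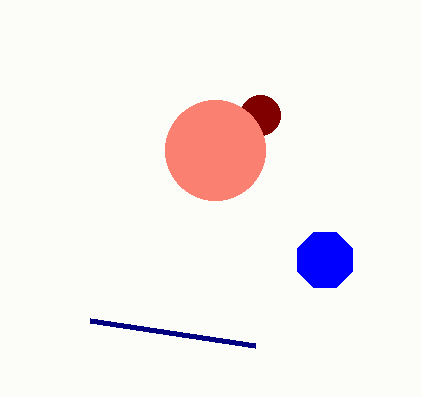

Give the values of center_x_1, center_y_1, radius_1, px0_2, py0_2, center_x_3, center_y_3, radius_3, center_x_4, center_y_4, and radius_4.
center_x_1 = 260
center_y_1 = 115
radius_1 = 20
px0_2 = 90
py0_2 = 320
center_x_3 = 215
center_y_3 = 150
radius_3 = 50
center_x_4 = 325
center_y_4 = 260
radius_4 = 30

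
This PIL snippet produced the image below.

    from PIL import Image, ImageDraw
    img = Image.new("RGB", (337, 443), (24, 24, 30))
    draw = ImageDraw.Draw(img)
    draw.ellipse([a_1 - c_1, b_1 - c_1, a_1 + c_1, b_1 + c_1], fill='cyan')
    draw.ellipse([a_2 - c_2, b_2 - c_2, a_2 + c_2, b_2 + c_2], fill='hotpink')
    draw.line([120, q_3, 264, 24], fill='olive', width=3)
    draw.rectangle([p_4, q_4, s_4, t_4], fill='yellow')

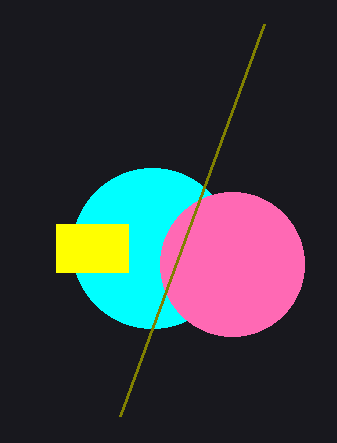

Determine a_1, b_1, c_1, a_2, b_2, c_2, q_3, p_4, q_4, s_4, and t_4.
a_1 = 152, b_1 = 248, c_1 = 80, a_2 = 232, b_2 = 264, c_2 = 72, q_3 = 416, p_4 = 56, q_4 = 224, s_4 = 128, t_4 = 272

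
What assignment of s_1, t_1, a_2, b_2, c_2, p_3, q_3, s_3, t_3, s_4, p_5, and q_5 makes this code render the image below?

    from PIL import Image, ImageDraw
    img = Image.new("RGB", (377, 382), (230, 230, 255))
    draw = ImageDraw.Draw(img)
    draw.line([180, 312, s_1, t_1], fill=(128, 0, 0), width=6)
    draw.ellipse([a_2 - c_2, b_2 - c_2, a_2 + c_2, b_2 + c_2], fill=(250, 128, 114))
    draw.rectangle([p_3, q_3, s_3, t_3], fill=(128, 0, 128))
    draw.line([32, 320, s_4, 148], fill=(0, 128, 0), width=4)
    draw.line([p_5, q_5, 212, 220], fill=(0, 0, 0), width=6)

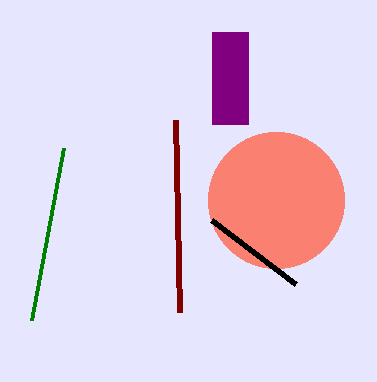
s_1 = 176
t_1 = 120
a_2 = 276
b_2 = 200
c_2 = 68
p_3 = 212
q_3 = 32
s_3 = 248
t_3 = 124
s_4 = 64
p_5 = 296
q_5 = 284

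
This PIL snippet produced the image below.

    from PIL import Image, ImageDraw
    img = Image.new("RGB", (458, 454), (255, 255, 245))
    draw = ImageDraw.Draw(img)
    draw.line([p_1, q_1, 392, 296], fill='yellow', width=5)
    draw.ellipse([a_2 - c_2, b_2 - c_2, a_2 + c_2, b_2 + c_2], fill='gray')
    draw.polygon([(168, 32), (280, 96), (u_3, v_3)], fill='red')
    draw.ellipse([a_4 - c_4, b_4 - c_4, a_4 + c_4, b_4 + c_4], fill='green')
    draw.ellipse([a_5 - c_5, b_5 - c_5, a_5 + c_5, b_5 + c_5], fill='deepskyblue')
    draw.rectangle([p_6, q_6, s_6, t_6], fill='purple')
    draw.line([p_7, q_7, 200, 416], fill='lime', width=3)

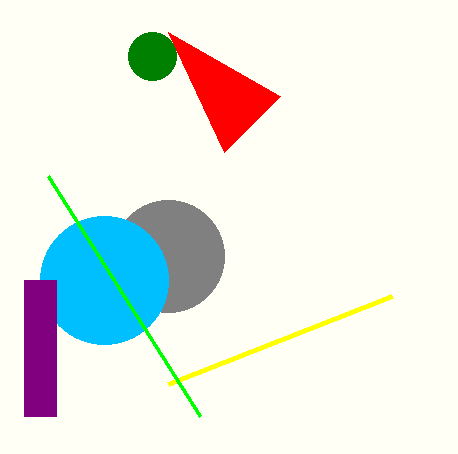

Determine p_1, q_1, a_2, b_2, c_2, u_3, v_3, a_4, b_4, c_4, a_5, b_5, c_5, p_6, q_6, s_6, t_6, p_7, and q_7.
p_1 = 168; q_1 = 384; a_2 = 168; b_2 = 256; c_2 = 56; u_3 = 224; v_3 = 152; a_4 = 152; b_4 = 56; c_4 = 24; a_5 = 104; b_5 = 280; c_5 = 64; p_6 = 24; q_6 = 280; s_6 = 56; t_6 = 416; p_7 = 48; q_7 = 176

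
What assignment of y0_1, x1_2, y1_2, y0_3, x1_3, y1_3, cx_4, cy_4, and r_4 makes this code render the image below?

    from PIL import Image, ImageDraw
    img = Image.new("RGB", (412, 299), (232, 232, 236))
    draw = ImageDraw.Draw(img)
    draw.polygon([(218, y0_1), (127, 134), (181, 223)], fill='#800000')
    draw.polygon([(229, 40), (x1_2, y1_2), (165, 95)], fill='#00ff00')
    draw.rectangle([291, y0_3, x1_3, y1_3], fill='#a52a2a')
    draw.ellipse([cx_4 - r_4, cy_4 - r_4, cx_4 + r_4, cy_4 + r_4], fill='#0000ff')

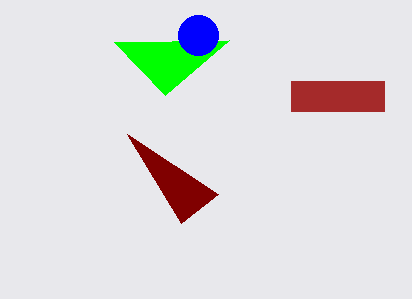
y0_1 = 194; x1_2 = 114; y1_2 = 42; y0_3 = 81; x1_3 = 384; y1_3 = 111; cx_4 = 198; cy_4 = 35; r_4 = 20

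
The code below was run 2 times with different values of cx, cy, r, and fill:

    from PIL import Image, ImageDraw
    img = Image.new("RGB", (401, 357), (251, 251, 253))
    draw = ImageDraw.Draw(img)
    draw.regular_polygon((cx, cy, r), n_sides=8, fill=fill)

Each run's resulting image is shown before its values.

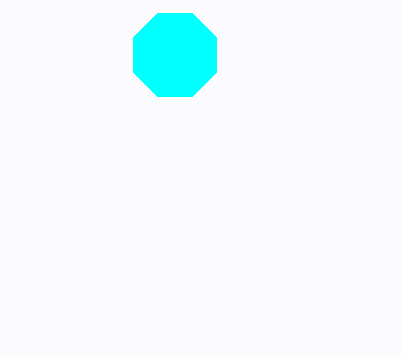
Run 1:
cx = 175, cy = 55, r = 45, fill = 'cyan'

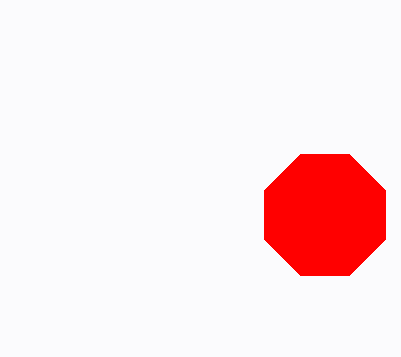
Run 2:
cx = 325; cy = 215; r = 65; fill = 'red'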